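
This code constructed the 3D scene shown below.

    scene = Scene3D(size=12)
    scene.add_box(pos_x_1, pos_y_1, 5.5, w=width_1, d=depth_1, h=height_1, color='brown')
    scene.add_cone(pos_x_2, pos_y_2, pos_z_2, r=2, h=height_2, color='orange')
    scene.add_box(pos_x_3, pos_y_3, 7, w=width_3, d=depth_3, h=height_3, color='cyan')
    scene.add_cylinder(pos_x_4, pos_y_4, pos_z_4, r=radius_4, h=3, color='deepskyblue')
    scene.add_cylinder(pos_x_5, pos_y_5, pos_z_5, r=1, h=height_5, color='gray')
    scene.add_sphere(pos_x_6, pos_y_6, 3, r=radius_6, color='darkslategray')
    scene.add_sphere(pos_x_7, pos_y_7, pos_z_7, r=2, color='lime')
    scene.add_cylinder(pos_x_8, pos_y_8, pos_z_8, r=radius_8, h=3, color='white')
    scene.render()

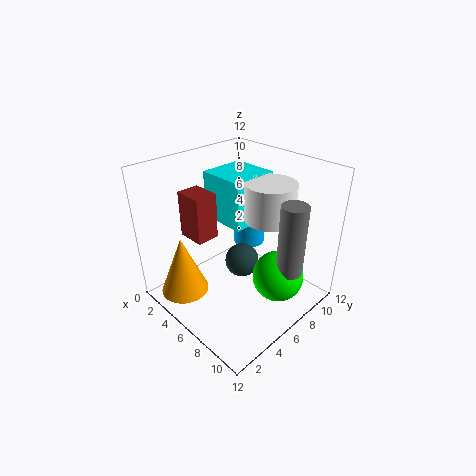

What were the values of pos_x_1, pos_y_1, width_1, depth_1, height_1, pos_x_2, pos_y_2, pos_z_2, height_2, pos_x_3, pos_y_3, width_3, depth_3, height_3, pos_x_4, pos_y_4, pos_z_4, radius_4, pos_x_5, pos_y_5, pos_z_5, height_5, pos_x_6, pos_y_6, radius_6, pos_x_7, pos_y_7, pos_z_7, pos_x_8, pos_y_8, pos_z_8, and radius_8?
pos_x_1 = 1.5
pos_y_1 = 3.5
width_1 = 2.5
depth_1 = 2
height_1 = 4
pos_x_2 = 3.5
pos_y_2 = 2
pos_z_2 = 1.5
height_2 = 5
pos_x_3 = 2.5
pos_y_3 = 5.5
width_3 = 4
depth_3 = 4
height_3 = 4
pos_x_4 = 3.5
pos_y_4 = 10
pos_z_4 = 3
radius_4 = 1.5
pos_x_5 = 11
pos_y_5 = 6.5
pos_z_5 = 5
height_5 = 5.5
pos_x_6 = 5.5
pos_y_6 = 7
radius_6 = 1.5
pos_x_7 = 10
pos_y_7 = 6.5
pos_z_7 = 4
pos_x_8 = 8
pos_y_8 = 7.5
pos_z_8 = 8
radius_8 = 2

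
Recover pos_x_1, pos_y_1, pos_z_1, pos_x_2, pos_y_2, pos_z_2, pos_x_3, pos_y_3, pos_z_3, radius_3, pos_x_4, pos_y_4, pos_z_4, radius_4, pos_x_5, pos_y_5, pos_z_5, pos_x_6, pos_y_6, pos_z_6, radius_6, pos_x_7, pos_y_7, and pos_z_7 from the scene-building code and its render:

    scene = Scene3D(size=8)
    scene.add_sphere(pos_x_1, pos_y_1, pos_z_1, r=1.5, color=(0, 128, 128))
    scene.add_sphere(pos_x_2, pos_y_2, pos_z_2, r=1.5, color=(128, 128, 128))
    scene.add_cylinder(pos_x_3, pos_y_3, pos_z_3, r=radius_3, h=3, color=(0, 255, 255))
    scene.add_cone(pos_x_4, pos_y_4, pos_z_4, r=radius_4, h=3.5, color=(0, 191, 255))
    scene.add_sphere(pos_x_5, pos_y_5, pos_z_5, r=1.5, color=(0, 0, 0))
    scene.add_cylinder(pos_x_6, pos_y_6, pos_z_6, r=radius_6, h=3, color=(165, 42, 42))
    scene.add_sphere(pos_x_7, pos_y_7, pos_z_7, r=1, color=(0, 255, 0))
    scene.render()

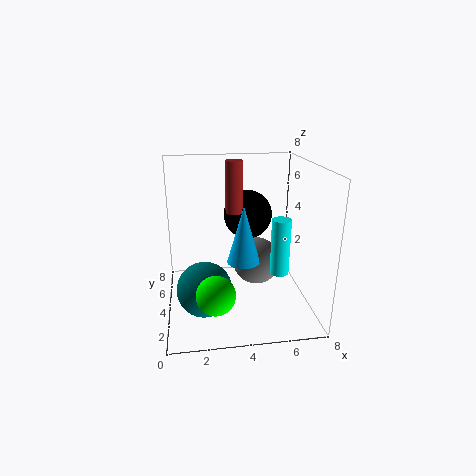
pos_x_1 = 2; pos_y_1 = 3; pos_z_1 = 1.5; pos_x_2 = 5.5; pos_y_2 = 6; pos_z_2 = 1.5; pos_x_3 = 6; pos_y_3 = 2.5; pos_z_3 = 2.5; radius_3 = 0.5; pos_x_4 = 4.5; pos_y_4 = 5; pos_z_4 = 2; radius_4 = 1; pos_x_5 = 5; pos_y_5 = 6.5; pos_z_5 = 4.5; pos_x_6 = 4; pos_y_6 = 5.5; pos_z_6 = 5; radius_6 = 0.5; pos_x_7 = 2.5; pos_y_7 = 1.5; pos_z_7 = 2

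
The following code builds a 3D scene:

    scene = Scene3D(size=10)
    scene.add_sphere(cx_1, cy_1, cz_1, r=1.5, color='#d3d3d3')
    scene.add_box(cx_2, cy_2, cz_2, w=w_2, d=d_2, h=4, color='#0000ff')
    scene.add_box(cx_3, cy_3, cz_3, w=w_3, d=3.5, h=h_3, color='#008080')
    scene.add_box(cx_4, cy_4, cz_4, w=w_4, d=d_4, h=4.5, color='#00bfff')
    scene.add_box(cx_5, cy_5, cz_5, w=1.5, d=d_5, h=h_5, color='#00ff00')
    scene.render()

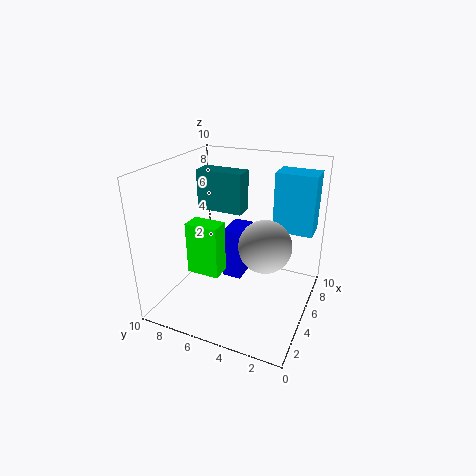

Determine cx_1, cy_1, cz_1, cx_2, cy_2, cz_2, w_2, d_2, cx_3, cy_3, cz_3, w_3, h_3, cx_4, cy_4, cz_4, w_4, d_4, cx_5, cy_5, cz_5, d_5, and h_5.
cx_1 = 2, cy_1 = 2, cz_1 = 6.5, cx_2 = 6.5, cy_2 = 5.5, cz_2 = 0.5, w_2 = 2.5, d_2 = 1.5, cx_3 = 6.5, cy_3 = 5.5, cz_3 = 6, w_3 = 1.5, h_3 = 3, cx_4 = 8, cy_4 = 0.5, cz_4 = 4.5, w_4 = 2, d_4 = 3, cx_5 = 4.5, cy_5 = 6.5, cz_5 = 1.5, d_5 = 2.5, h_5 = 4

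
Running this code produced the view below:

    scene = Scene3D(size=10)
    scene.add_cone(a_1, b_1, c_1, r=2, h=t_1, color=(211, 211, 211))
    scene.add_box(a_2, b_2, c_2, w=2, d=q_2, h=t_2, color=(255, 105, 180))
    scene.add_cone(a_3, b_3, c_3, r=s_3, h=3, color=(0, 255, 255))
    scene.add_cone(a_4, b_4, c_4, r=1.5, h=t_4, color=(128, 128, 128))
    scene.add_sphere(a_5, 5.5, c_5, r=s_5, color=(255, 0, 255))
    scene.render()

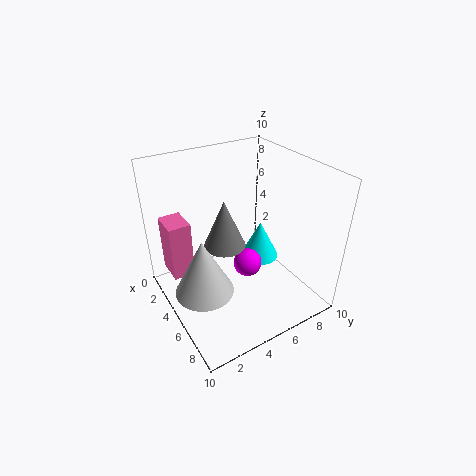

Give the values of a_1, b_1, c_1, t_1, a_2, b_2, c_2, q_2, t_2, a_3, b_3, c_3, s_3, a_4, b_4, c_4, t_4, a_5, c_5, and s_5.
a_1 = 5.5, b_1 = 2, c_1 = 2, t_1 = 4, a_2 = 2, b_2 = 0.5, c_2 = 2.5, q_2 = 1.5, t_2 = 4, a_3 = 3.5, b_3 = 8, c_3 = 1.5, s_3 = 1.5, a_4 = 4, b_4 = 4.5, c_4 = 4, t_4 = 3.5, a_5 = 5.5, c_5 = 3, s_5 = 1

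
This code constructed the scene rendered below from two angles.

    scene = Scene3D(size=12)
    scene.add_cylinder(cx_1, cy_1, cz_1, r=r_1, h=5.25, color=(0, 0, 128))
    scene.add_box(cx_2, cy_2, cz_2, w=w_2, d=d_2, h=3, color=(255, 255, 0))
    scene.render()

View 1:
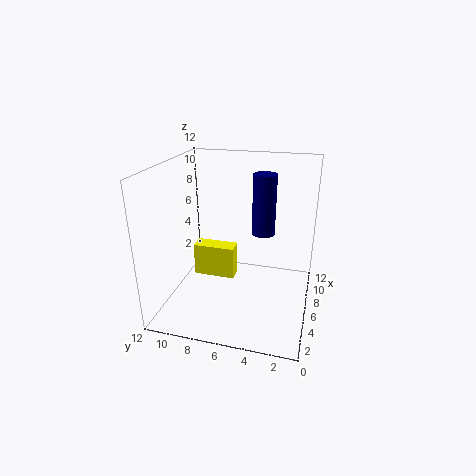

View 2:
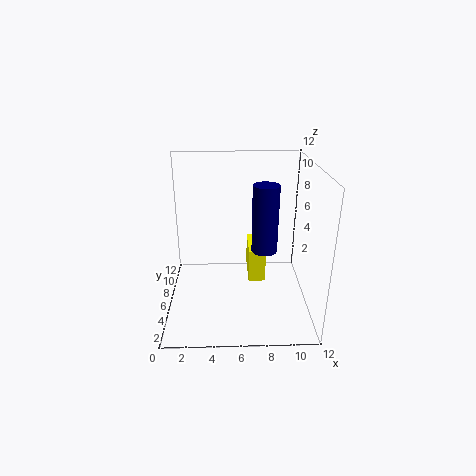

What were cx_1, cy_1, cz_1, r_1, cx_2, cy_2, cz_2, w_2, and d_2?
cx_1 = 8, cy_1 = 4.25, cz_1 = 5.75, r_1 = 1, cx_2 = 7, cy_2 = 6.75, cz_2 = 1.25, w_2 = 1.5, d_2 = 3.75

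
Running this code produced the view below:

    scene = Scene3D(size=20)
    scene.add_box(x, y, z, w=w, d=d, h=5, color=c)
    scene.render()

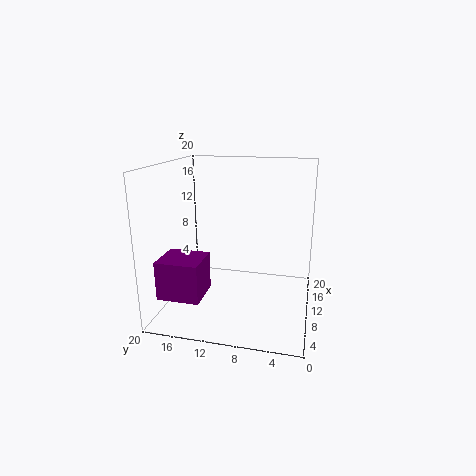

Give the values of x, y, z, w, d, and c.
x = 1.5; y = 13; z = 4; w = 5; d = 5.5; c = 'purple'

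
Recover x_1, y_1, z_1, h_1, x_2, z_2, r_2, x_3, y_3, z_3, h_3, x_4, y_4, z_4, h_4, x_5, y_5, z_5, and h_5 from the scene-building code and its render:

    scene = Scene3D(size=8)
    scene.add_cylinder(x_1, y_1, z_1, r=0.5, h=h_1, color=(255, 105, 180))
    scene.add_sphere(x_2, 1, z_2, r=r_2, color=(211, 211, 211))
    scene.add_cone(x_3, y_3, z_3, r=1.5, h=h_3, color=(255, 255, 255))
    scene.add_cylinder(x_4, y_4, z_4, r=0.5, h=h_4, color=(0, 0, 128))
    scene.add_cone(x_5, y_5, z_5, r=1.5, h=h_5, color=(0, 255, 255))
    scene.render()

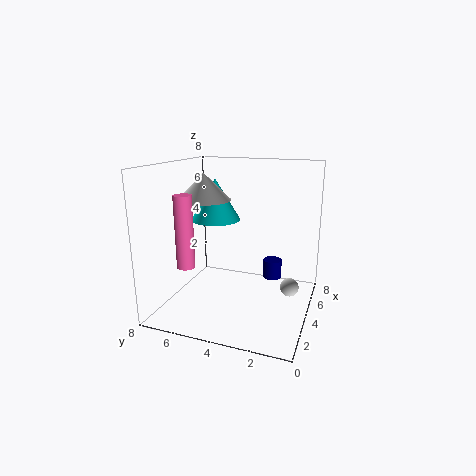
x_1 = 2.5, y_1 = 6.5, z_1 = 2.5, h_1 = 4, x_2 = 4, z_2 = 1.5, r_2 = 0.5, x_3 = 4, y_3 = 6, z_3 = 6, h_3 = 1.5, x_4 = 4, y_4 = 2, z_4 = 2, h_4 = 1, x_5 = 5.5, y_5 = 6, z_5 = 4.5, h_5 = 2.5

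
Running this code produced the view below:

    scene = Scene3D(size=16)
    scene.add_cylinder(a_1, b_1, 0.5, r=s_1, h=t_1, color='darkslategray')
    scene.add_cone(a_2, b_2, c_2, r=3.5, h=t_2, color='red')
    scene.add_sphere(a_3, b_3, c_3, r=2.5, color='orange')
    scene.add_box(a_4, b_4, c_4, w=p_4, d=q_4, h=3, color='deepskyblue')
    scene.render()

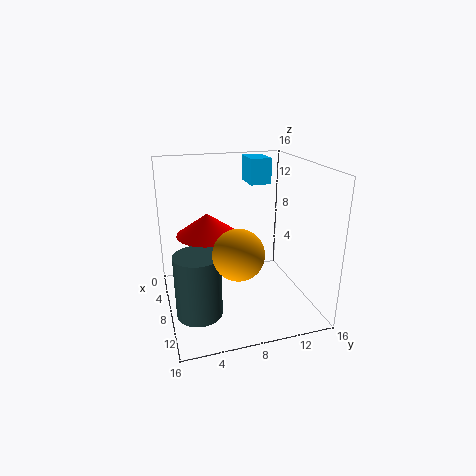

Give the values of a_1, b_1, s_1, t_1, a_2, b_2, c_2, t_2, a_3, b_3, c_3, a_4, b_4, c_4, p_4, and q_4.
a_1 = 10; b_1 = 3; s_1 = 2.5; t_1 = 7; a_2 = 6; b_2 = 5; c_2 = 8; t_2 = 2.5; a_3 = 13; b_3 = 6.5; c_3 = 8.5; a_4 = 1.5; b_4 = 10.5; c_4 = 13; p_4 = 3.5; q_4 = 2.5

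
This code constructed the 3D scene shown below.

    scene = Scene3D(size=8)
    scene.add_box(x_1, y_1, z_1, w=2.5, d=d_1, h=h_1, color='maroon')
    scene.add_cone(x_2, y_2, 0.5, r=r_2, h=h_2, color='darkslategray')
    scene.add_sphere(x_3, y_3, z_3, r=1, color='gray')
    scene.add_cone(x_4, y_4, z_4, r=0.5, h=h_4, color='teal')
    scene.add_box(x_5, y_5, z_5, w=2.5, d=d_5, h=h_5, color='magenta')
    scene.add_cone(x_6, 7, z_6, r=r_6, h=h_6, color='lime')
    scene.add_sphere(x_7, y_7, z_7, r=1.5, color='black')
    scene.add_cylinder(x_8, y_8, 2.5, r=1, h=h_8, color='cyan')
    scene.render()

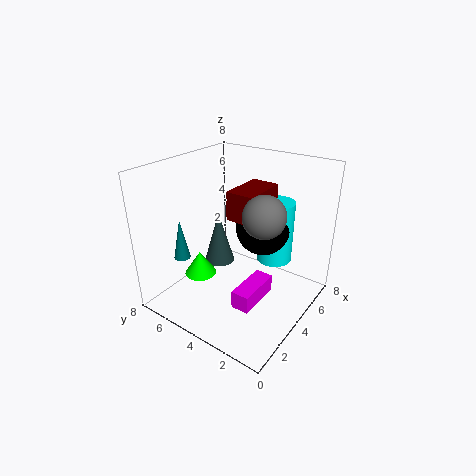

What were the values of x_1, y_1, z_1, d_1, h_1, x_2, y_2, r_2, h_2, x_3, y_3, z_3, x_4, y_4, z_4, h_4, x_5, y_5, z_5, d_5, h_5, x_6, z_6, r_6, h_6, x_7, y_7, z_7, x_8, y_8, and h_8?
x_1 = 3
y_1 = 2.5
z_1 = 5.5
d_1 = 1.5
h_1 = 1.5
x_2 = 6
y_2 = 7
r_2 = 1
h_2 = 3.5
x_3 = 2.5
y_3 = 1.5
z_3 = 6.5
x_4 = 3
y_4 = 7.5
z_4 = 2
h_4 = 2.5
x_5 = 2
y_5 = 2
z_5 = 1
d_5 = 1
h_5 = 1
x_6 = 4
z_6 = 0.5
r_6 = 1
h_6 = 1.5
x_7 = 5
y_7 = 3
z_7 = 4.5
x_8 = 5.5
y_8 = 2.5
h_8 = 3.5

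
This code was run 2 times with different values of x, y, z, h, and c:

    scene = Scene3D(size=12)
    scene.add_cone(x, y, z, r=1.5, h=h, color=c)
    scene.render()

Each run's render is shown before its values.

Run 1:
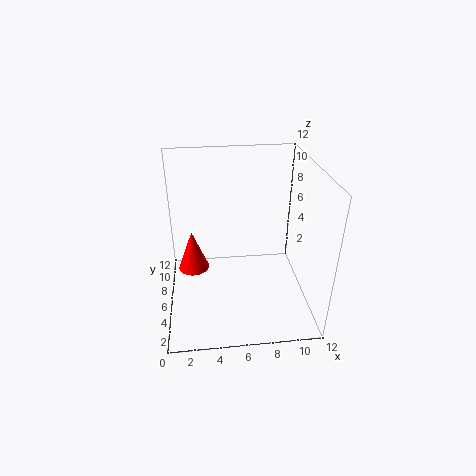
x = 2; y = 10; z = 0.5; h = 4; c = 'red'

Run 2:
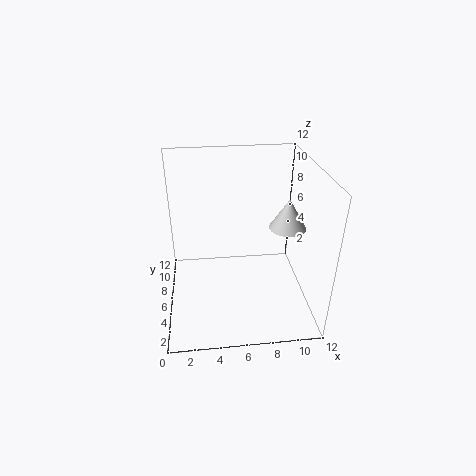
x = 10; y = 5.5; z = 7; h = 2.5; c = 'lightgray'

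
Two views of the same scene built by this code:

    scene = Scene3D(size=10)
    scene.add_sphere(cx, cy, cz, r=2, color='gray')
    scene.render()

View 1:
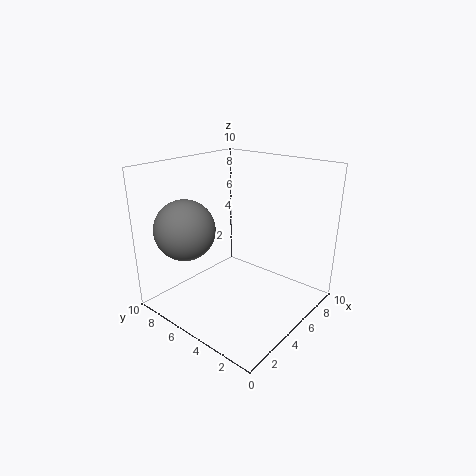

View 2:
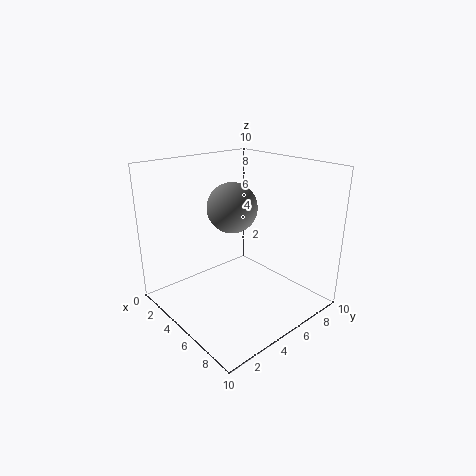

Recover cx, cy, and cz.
cx = 2
cy = 7
cz = 6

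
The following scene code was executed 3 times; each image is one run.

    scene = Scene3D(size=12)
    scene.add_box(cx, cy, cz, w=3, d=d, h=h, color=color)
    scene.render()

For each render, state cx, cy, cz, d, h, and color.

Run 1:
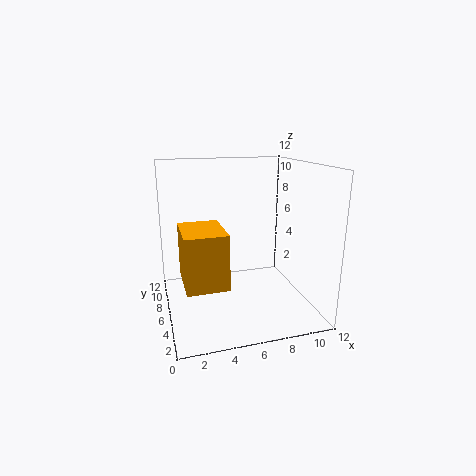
cx = 1; cy = 1; cz = 4; d = 4; h = 4; color = 'orange'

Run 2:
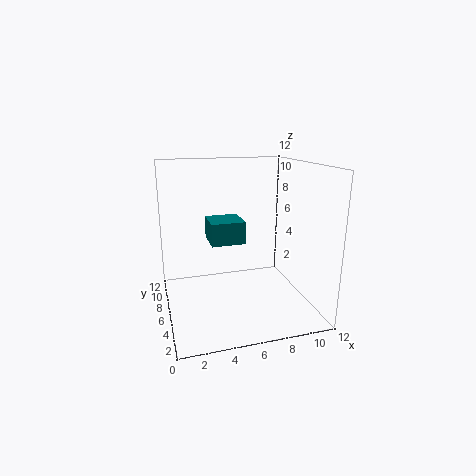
cx = 4; cy = 7; cz = 5; d = 3; h = 2; color = 'teal'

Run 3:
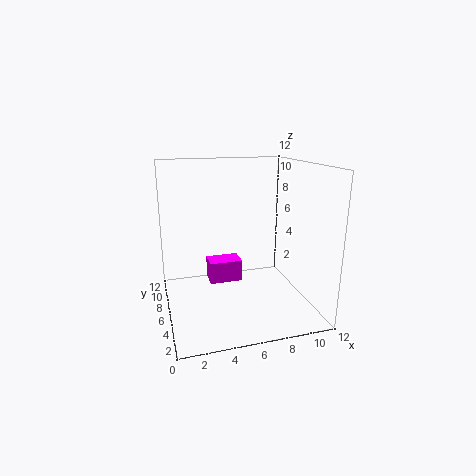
cx = 4; cy = 8; cz = 1; d = 2; h = 2; color = 'magenta'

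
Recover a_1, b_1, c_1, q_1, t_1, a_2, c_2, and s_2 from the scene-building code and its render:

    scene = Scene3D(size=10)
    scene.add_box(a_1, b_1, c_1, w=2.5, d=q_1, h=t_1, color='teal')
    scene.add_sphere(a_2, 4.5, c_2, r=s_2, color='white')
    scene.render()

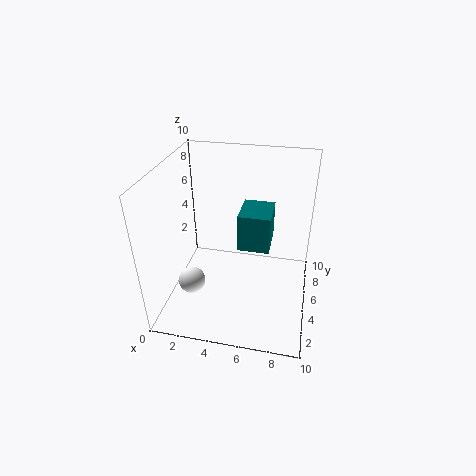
a_1 = 4.5, b_1 = 7, c_1 = 2.5, q_1 = 3, t_1 = 3, a_2 = 1.5, c_2 = 1, s_2 = 1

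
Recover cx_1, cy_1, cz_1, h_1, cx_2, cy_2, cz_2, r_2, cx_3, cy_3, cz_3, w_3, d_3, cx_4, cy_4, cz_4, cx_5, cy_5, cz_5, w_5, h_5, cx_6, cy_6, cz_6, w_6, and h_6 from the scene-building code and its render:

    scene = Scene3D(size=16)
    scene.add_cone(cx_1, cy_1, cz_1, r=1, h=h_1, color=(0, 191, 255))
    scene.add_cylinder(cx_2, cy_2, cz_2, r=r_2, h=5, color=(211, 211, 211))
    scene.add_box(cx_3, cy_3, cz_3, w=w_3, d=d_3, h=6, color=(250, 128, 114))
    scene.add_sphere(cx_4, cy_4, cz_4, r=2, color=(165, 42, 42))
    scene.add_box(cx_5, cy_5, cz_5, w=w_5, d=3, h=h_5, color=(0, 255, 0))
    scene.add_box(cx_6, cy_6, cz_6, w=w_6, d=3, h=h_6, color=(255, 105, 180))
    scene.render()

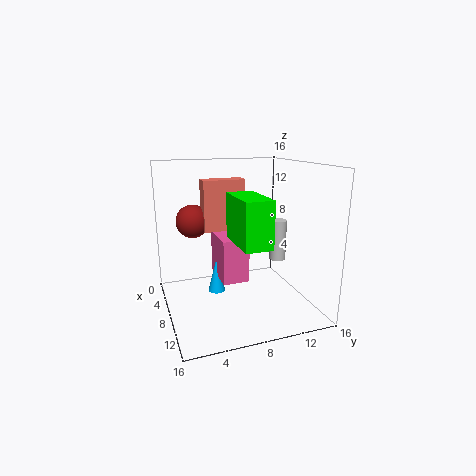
cx_1 = 6; cy_1 = 6; cz_1 = 1; h_1 = 4; cx_2 = 6; cy_2 = 14; cz_2 = 4; r_2 = 1; cx_3 = 3; cy_3 = 5; cz_3 = 8; w_3 = 2; d_3 = 5; cx_4 = 3; cy_4 = 4; cz_4 = 9; cx_5 = 7; cy_5 = 7; cz_5 = 8; w_5 = 6; h_5 = 5; cx_6 = 4; cy_6 = 6; cz_6 = 3; w_6 = 5; h_6 = 5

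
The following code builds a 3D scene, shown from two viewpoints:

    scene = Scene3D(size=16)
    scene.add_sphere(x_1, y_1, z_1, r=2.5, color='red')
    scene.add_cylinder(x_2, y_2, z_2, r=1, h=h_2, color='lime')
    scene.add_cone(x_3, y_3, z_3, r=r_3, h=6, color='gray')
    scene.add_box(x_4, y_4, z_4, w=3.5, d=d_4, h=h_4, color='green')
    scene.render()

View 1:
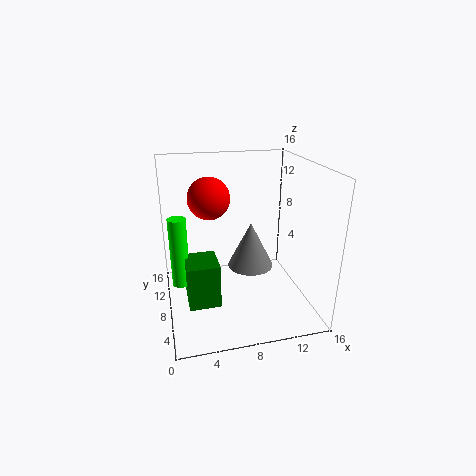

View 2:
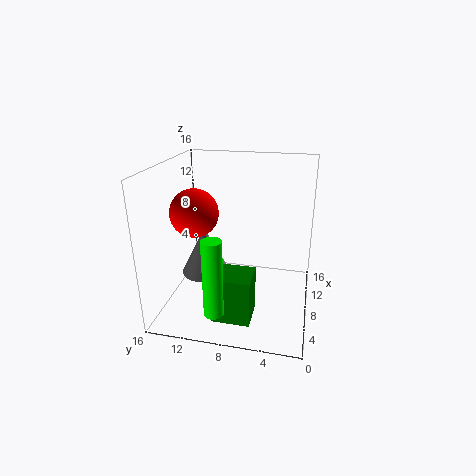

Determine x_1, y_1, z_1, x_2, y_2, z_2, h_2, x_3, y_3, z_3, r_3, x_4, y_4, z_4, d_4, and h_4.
x_1 = 5.5; y_1 = 12; z_1 = 11.5; x_2 = 1.5; y_2 = 9; z_2 = 2.5; h_2 = 8; x_3 = 11; y_3 = 13; z_3 = 1.5; r_3 = 3; x_4 = 2; y_4 = 5.5; z_4 = 1; d_4 = 4; h_4 = 5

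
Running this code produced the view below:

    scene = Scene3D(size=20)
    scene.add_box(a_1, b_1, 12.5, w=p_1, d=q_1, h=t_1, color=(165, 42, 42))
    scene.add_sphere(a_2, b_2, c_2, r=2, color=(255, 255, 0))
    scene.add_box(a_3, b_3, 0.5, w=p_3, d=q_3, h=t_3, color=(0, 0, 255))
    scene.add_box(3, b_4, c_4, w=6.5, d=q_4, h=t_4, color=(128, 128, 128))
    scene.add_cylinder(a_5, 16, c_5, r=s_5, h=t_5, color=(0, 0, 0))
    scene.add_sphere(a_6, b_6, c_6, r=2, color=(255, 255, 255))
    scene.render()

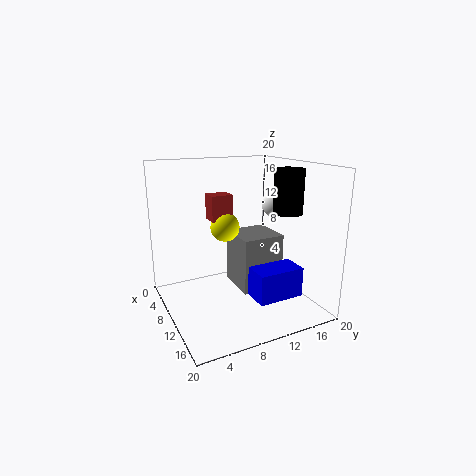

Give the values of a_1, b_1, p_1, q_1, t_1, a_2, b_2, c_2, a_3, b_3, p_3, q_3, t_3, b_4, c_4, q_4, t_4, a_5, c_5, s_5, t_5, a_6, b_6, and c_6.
a_1 = 7; b_1 = 6.5; p_1 = 2.5; q_1 = 3; t_1 = 3.5; a_2 = 9; b_2 = 8.5; c_2 = 11.5; a_3 = 9.5; b_3 = 12; p_3 = 4; q_3 = 7; t_3 = 4.5; b_4 = 11.5; c_4 = 0.5; q_4 = 6.5; t_4 = 8.5; a_5 = 13; c_5 = 13.5; s_5 = 2; t_5 = 6; a_6 = 7.5; b_6 = 17.5; c_6 = 13.5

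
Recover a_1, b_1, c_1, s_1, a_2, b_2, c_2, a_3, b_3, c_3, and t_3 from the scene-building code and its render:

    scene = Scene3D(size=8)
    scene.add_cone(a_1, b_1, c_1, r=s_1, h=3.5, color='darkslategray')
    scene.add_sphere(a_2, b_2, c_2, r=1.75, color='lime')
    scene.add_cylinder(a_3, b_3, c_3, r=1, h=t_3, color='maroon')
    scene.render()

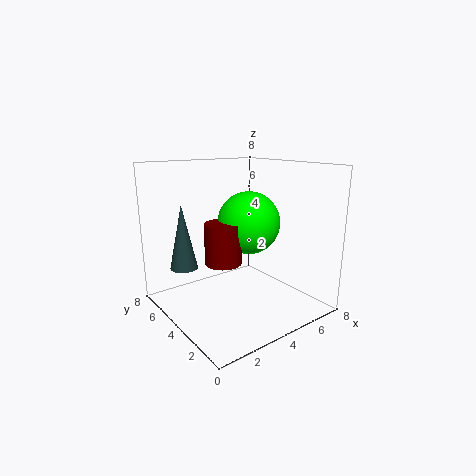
a_1 = 1.25; b_1 = 5.25; c_1 = 2.5; s_1 = 0.75; a_2 = 4.75; b_2 = 4; c_2 = 4.75; a_3 = 3; b_3 = 4; c_3 = 2.75; t_3 = 2.25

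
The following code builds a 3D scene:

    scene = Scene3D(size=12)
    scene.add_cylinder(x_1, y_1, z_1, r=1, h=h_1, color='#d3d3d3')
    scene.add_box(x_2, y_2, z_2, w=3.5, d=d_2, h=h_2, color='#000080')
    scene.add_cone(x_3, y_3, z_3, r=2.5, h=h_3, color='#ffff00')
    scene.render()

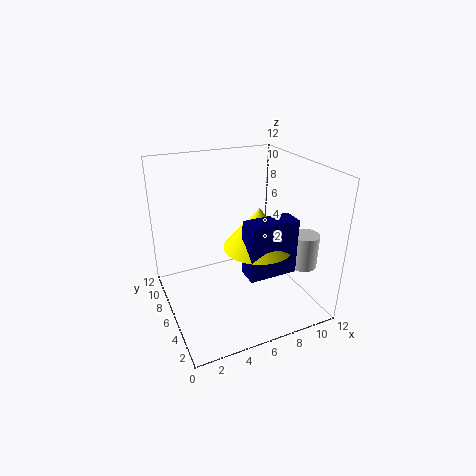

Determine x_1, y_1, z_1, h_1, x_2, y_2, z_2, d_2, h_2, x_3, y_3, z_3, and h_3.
x_1 = 9; y_1 = 1; z_1 = 5.5; h_1 = 2.5; x_2 = 4.5; y_2 = 0.5; z_2 = 5.5; d_2 = 1.5; h_2 = 4; x_3 = 6; y_3 = 2.5; z_3 = 7; h_3 = 3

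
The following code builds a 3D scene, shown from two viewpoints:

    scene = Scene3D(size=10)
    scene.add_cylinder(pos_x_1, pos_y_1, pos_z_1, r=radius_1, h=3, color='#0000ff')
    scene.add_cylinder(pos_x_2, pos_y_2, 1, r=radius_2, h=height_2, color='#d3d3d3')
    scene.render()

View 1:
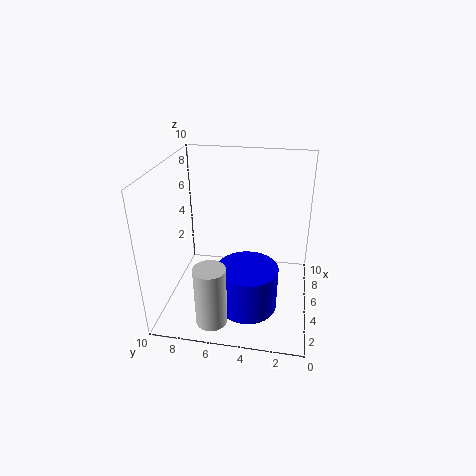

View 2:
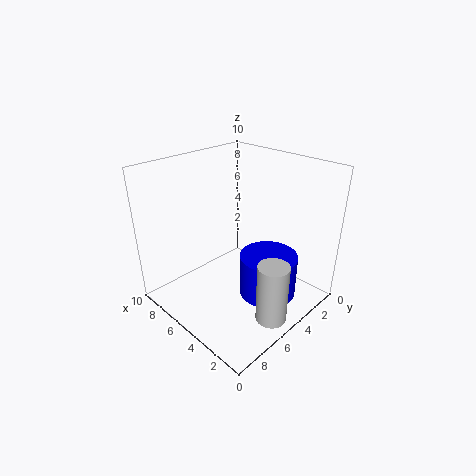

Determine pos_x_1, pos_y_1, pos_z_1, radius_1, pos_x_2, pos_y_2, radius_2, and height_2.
pos_x_1 = 3; pos_y_1 = 4; pos_z_1 = 1; radius_1 = 2; pos_x_2 = 1; pos_y_2 = 6; radius_2 = 1; height_2 = 4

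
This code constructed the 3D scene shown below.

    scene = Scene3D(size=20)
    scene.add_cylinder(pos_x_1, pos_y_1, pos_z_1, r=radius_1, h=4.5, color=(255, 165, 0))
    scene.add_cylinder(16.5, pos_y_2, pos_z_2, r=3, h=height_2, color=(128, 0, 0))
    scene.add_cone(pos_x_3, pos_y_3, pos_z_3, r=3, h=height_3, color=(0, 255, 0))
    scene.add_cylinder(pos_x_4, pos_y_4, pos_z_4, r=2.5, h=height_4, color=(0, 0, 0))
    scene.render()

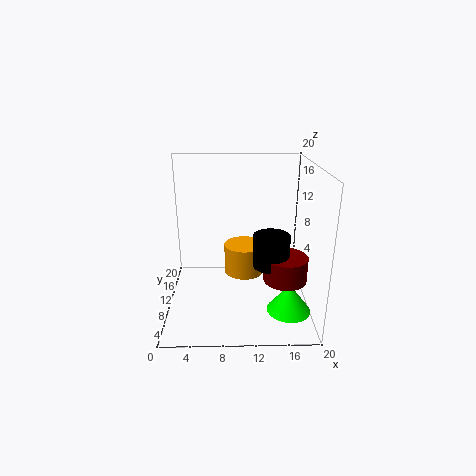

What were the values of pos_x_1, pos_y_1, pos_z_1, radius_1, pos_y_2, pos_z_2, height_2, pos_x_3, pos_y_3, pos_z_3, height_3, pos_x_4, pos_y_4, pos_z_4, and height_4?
pos_x_1 = 11, pos_y_1 = 13.5, pos_z_1 = 3, radius_1 = 3, pos_y_2 = 8, pos_z_2 = 4.5, height_2 = 3.5, pos_x_3 = 17, pos_y_3 = 6.5, pos_z_3 = 0.5, height_3 = 4, pos_x_4 = 14.5, pos_y_4 = 8.5, pos_z_4 = 6.5, height_4 = 4.5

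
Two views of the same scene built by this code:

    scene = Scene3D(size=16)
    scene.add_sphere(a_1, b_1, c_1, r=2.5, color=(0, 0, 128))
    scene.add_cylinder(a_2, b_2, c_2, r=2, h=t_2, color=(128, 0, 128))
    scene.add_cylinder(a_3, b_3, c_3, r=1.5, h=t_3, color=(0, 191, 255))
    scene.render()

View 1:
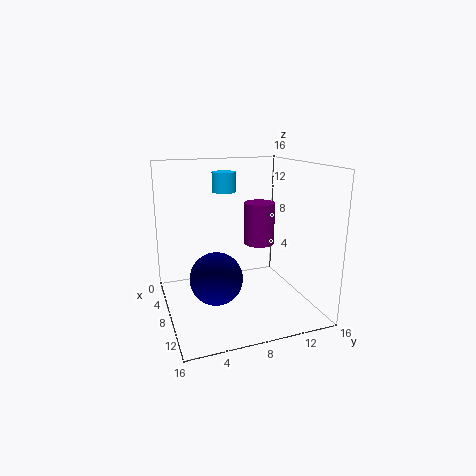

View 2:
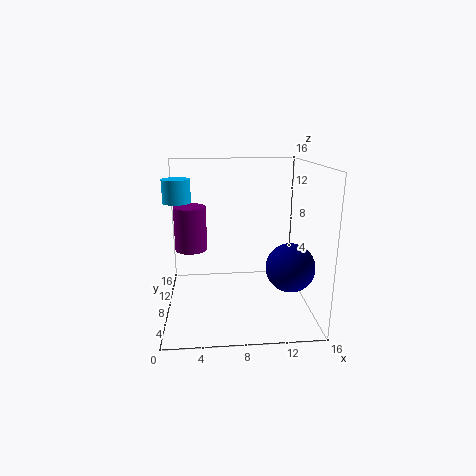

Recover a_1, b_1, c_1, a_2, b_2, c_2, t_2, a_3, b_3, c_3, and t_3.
a_1 = 13; b_1 = 4; c_1 = 6; a_2 = 2.5; b_2 = 13; c_2 = 5; t_2 = 5.5; a_3 = 1.5; b_3 = 8.5; c_3 = 12; t_3 = 2.5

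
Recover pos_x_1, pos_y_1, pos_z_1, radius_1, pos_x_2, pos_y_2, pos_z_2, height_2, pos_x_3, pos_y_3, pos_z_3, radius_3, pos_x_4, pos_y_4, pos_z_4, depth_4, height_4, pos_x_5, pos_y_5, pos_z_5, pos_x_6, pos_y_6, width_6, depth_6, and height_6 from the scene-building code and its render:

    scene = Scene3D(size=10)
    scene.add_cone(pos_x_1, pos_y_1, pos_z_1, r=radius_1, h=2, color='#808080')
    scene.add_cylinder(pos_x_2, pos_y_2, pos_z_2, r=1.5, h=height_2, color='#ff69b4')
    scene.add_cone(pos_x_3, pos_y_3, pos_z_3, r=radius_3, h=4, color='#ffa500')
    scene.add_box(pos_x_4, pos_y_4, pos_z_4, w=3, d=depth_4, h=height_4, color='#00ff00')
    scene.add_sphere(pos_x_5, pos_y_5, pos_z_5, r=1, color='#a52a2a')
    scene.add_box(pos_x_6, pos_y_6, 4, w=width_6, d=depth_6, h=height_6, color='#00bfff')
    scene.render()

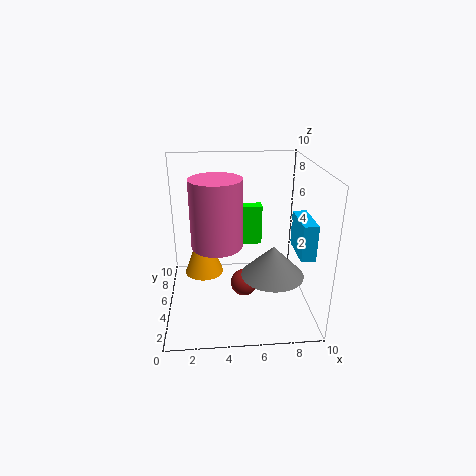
pos_x_1 = 7; pos_y_1 = 2.5; pos_z_1 = 3.5; radius_1 = 2; pos_x_2 = 3.5; pos_y_2 = 2; pos_z_2 = 6; height_2 = 4; pos_x_3 = 2.5; pos_y_3 = 7.5; pos_z_3 = 1; radius_3 = 1.5; pos_x_4 = 4; pos_y_4 = 7; pos_z_4 = 3.5; depth_4 = 1; height_4 = 3; pos_x_5 = 5.5; pos_y_5 = 5.5; pos_z_5 = 1; pos_x_6 = 9; pos_y_6 = 3; width_6 = 1; depth_6 = 3; height_6 = 2.5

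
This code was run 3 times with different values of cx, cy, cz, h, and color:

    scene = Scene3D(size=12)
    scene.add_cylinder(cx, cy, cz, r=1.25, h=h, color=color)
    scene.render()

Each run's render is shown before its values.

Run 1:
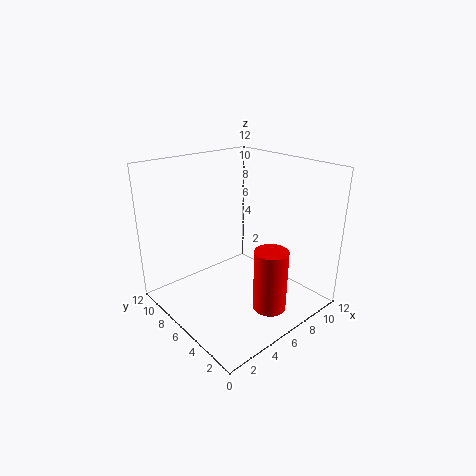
cx = 5.25
cy = 1.5
cz = 2
h = 4.75
color = 'red'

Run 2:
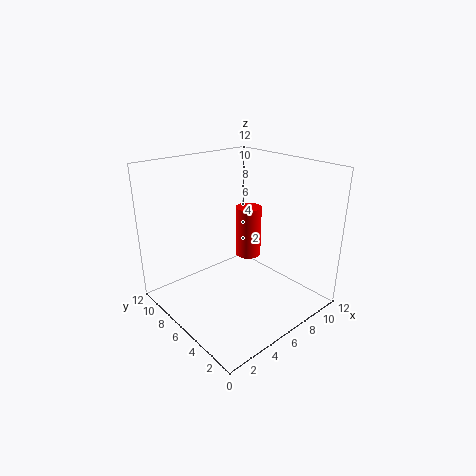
cx = 10
cy = 9
cz = 2
h = 5
color = 'red'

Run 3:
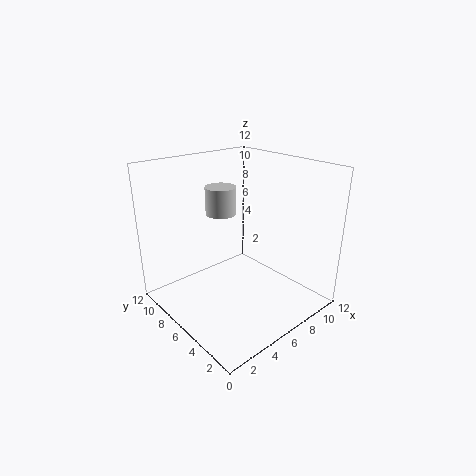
cx = 5.25
cy = 7.25
cz = 8
h = 2.25
color = 'lightgray'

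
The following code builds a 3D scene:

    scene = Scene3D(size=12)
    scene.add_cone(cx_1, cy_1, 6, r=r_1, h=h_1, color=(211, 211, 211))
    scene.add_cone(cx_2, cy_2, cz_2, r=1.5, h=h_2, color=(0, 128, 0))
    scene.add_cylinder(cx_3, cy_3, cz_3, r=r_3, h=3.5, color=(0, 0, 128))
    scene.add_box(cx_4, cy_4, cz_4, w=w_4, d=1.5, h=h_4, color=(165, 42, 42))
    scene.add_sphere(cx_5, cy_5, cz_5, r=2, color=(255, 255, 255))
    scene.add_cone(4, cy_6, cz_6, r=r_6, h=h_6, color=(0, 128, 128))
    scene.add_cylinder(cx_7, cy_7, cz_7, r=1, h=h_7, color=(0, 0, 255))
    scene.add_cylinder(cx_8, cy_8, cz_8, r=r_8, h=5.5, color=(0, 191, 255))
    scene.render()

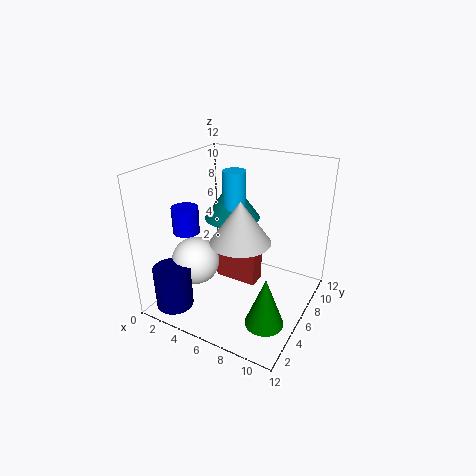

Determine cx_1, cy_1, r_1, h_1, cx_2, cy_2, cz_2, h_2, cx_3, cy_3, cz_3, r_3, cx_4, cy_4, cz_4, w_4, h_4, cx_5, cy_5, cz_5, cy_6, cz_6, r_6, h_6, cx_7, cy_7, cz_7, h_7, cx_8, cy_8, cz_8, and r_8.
cx_1 = 6.5, cy_1 = 5.5, r_1 = 2.5, h_1 = 3.5, cx_2 = 10, cy_2 = 3, cz_2 = 1, h_2 = 4, cx_3 = 2.5, cy_3 = 1.5, cz_3 = 1, r_3 = 1.5, cx_4 = 4.5, cy_4 = 5, cz_4 = 2.5, w_4 = 3.5, h_4 = 4, cx_5 = 3, cy_5 = 4, cz_5 = 4, cy_6 = 8.5, cz_6 = 6.5, r_6 = 2.5, h_6 = 3.5, cx_7 = 3.5, cy_7 = 2.5, cz_7 = 7.5, h_7 = 2, cx_8 = 4.5, cy_8 = 8, cz_8 = 5.5, r_8 = 1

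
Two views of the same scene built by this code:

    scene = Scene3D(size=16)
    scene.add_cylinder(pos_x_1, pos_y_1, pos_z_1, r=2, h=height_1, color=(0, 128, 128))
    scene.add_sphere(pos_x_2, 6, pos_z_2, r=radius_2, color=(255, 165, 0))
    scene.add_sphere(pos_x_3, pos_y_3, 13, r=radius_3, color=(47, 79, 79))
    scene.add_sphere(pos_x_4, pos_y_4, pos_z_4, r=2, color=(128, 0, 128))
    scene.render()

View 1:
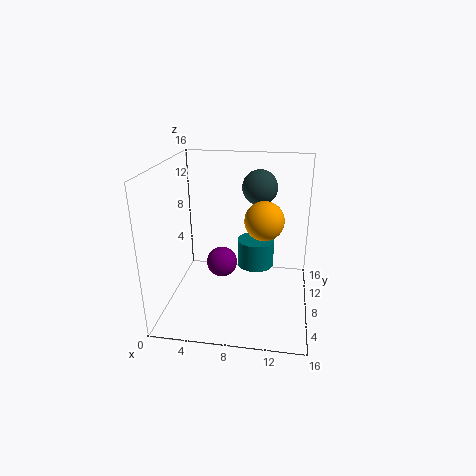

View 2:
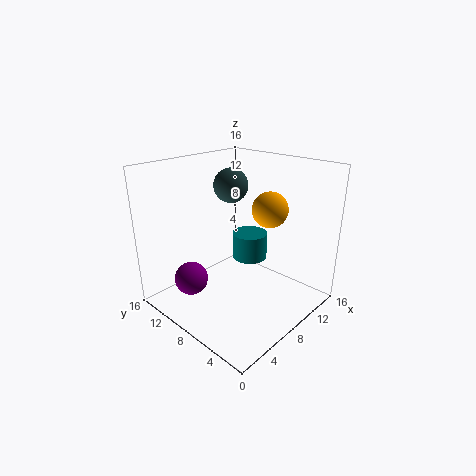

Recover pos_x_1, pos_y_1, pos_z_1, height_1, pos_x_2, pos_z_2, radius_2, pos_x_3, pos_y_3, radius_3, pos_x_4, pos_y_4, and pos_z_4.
pos_x_1 = 10, pos_y_1 = 8, pos_z_1 = 5, height_1 = 3, pos_x_2 = 11, pos_z_2 = 11, radius_2 = 2, pos_x_3 = 10, pos_y_3 = 11, radius_3 = 2, pos_x_4 = 5, pos_y_4 = 13, pos_z_4 = 2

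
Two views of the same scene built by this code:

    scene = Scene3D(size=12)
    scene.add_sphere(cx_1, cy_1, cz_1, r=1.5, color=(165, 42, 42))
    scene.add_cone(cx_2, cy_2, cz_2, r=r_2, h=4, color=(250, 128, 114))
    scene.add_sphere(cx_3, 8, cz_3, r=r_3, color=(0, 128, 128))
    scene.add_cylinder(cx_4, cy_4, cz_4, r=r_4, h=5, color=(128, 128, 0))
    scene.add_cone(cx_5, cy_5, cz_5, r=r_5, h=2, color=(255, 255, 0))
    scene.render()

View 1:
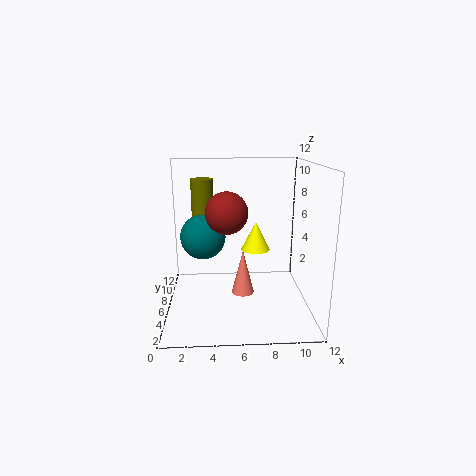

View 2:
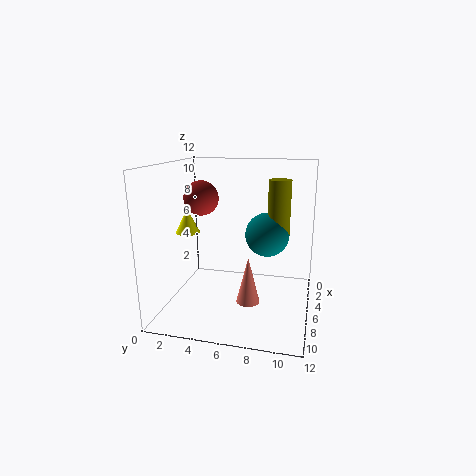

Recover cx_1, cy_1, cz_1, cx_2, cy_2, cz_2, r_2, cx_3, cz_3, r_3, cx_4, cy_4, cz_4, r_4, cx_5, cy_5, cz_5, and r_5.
cx_1 = 5, cy_1 = 2.5, cz_1 = 9, cx_2 = 6.5, cy_2 = 7, cz_2 = 0.5, r_2 = 1, cx_3 = 3, cz_3 = 5.5, r_3 = 2, cx_4 = 3, cy_4 = 9, cz_4 = 5.5, r_4 = 1, cx_5 = 7, cy_5 = 2, cz_5 = 6.5, r_5 = 1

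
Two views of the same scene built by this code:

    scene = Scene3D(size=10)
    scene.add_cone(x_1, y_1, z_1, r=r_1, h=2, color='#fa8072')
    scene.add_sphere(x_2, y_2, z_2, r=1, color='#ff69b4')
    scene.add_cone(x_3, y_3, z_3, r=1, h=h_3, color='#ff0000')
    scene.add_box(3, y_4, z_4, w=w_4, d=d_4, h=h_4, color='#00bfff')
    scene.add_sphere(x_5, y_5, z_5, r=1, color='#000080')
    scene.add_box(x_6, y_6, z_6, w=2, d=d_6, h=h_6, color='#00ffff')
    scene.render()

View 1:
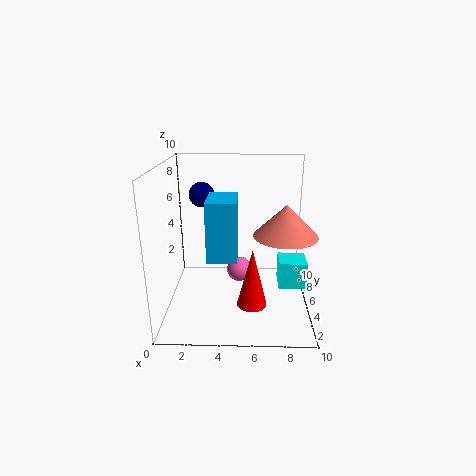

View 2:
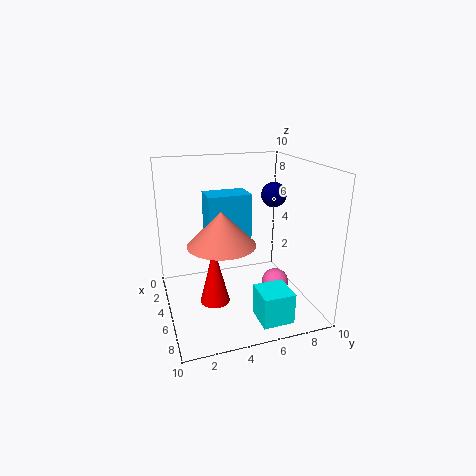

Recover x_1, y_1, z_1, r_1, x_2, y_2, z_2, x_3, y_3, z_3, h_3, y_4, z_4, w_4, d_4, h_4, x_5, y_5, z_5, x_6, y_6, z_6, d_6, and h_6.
x_1 = 8
y_1 = 3
z_1 = 6
r_1 = 2
x_2 = 5
y_2 = 8
z_2 = 1
x_3 = 6
y_3 = 3
z_3 = 1
h_3 = 4
y_4 = 3
z_4 = 4
w_4 = 2
d_4 = 3
h_4 = 4
x_5 = 2
y_5 = 9
z_5 = 7
x_6 = 8
y_6 = 5
z_6 = 1
d_6 = 2
h_6 = 2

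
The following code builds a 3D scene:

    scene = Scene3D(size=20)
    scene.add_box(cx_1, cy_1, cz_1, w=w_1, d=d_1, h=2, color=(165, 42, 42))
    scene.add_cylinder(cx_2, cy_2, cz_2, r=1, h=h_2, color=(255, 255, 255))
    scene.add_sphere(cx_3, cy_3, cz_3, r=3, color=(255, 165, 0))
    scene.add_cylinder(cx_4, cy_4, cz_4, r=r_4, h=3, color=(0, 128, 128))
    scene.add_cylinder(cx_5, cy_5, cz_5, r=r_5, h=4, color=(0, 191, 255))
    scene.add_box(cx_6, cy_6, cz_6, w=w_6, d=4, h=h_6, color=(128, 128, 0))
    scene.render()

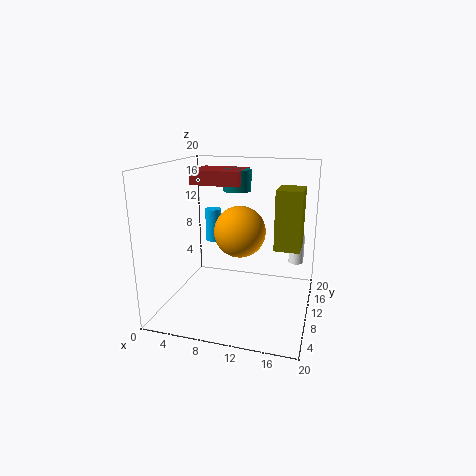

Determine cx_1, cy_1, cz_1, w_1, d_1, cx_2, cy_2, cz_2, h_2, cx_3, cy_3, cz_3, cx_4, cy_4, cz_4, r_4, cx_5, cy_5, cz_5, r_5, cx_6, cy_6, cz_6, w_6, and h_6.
cx_1 = 3, cy_1 = 10, cz_1 = 17, w_1 = 7, d_1 = 6, cx_2 = 18, cy_2 = 11, cz_2 = 7, h_2 = 4, cx_3 = 12, cy_3 = 4, cz_3 = 13, cx_4 = 9, cy_4 = 13, cz_4 = 16, r_4 = 2, cx_5 = 8, cy_5 = 6, cz_5 = 11, r_5 = 1, cx_6 = 16, cy_6 = 4, cz_6 = 11, w_6 = 3, h_6 = 7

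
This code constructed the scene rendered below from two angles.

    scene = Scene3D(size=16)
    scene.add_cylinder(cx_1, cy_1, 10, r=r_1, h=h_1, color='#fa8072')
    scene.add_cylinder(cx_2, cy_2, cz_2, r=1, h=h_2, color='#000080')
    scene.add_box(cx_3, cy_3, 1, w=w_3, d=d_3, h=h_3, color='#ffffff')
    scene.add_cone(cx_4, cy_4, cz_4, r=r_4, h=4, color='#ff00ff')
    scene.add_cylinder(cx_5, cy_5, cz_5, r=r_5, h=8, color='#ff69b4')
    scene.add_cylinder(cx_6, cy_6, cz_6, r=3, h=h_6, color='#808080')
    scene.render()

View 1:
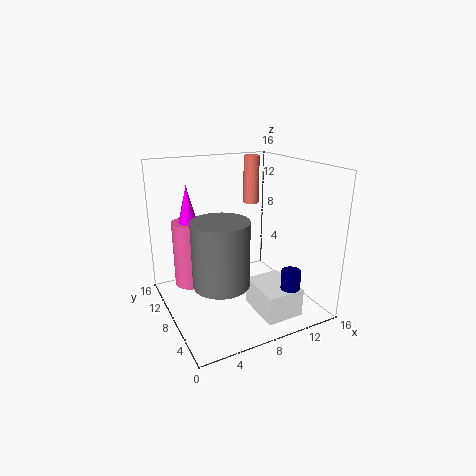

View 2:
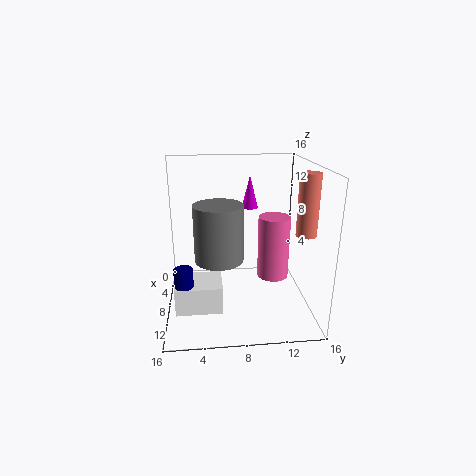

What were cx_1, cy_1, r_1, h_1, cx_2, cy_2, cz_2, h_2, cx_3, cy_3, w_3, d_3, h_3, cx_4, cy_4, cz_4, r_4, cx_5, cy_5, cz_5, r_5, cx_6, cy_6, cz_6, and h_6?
cx_1 = 13, cy_1 = 14, r_1 = 1, h_1 = 6, cx_2 = 11, cy_2 = 2, cz_2 = 1, h_2 = 5, cx_3 = 8, cy_3 = 1, w_3 = 4, d_3 = 5, h_3 = 3, cx_4 = 3, cy_4 = 10, cz_4 = 10, r_4 = 1, cx_5 = 4, cy_5 = 13, cz_5 = 1, r_5 = 2, cx_6 = 5, cy_6 = 6, cz_6 = 4, h_6 = 7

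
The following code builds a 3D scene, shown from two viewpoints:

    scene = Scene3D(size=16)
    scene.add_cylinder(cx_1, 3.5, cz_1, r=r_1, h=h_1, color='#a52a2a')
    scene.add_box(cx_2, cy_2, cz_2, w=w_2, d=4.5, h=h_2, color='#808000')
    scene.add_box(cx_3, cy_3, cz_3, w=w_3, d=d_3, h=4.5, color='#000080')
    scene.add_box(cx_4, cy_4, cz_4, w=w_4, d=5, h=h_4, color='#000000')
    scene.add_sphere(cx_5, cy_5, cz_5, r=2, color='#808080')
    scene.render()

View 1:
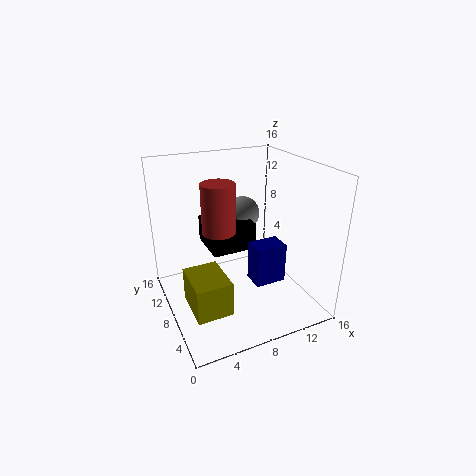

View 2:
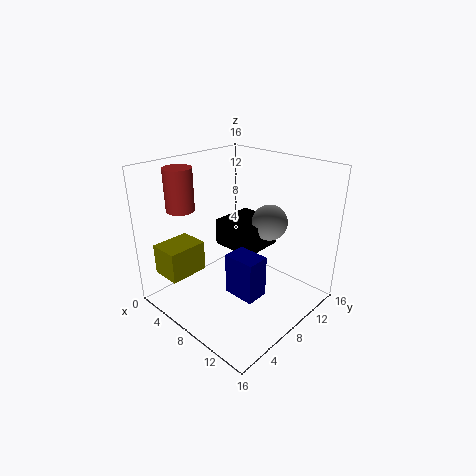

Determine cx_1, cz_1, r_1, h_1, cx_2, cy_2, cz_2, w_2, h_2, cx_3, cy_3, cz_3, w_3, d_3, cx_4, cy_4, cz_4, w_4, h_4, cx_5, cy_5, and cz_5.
cx_1 = 4, cz_1 = 11.5, r_1 = 1.5, h_1 = 4.5, cx_2 = 1, cy_2 = 1.5, cz_2 = 3.5, w_2 = 3.5, h_2 = 3.5, cx_3 = 9, cy_3 = 5, cz_3 = 3, w_3 = 3.5, d_3 = 2.5, cx_4 = 5, cy_4 = 7.5, cz_4 = 6.5, w_4 = 5, h_4 = 3, cx_5 = 10, cy_5 = 11, cz_5 = 9.5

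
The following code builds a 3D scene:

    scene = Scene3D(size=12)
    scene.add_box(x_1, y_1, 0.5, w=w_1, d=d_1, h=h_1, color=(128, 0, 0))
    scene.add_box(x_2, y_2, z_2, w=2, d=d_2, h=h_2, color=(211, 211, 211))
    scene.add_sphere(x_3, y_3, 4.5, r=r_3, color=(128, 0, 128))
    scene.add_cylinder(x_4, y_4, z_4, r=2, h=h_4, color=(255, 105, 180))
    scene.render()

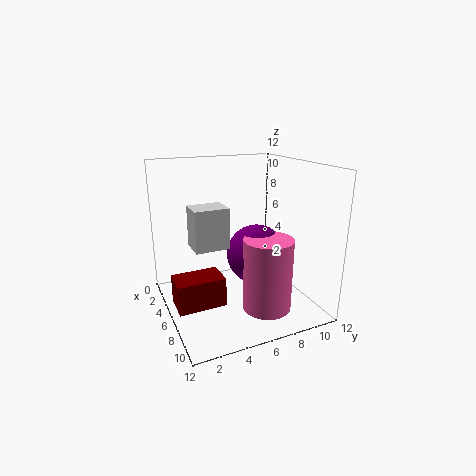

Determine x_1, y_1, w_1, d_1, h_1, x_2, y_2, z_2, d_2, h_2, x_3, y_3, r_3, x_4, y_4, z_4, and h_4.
x_1 = 4.5, y_1 = 0.5, w_1 = 2.5, d_1 = 4, h_1 = 2.5, x_2 = 7, y_2 = 1.5, z_2 = 6.5, d_2 = 2.5, h_2 = 3, x_3 = 6.5, y_3 = 7.5, r_3 = 2.5, x_4 = 8.5, y_4 = 7.5, z_4 = 0.5, h_4 = 6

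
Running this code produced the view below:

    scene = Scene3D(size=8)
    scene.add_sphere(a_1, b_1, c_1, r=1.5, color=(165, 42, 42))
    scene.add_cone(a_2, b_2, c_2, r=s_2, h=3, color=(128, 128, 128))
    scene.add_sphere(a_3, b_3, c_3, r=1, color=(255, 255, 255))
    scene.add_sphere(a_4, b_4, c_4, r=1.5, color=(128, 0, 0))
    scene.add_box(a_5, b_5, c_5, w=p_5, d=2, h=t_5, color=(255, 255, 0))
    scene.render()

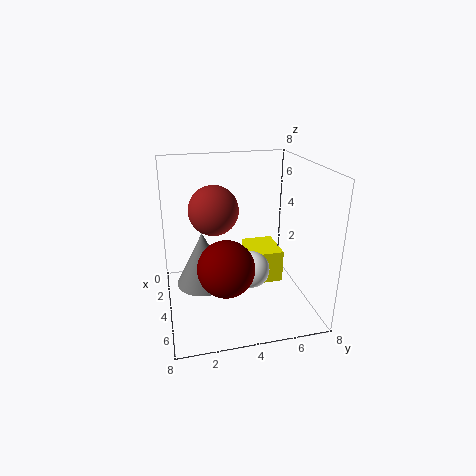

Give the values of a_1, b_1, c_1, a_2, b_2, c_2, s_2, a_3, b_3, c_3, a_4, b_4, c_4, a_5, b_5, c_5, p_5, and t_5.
a_1 = 2, b_1 = 3, c_1 = 5, a_2 = 4, b_2 = 2, c_2 = 1.5, s_2 = 1.5, a_3 = 5, b_3 = 4.5, c_3 = 2.5, a_4 = 5.5, b_4 = 3, c_4 = 3, a_5 = 1, b_5 = 5, c_5 = 0.5, p_5 = 2.5, t_5 = 2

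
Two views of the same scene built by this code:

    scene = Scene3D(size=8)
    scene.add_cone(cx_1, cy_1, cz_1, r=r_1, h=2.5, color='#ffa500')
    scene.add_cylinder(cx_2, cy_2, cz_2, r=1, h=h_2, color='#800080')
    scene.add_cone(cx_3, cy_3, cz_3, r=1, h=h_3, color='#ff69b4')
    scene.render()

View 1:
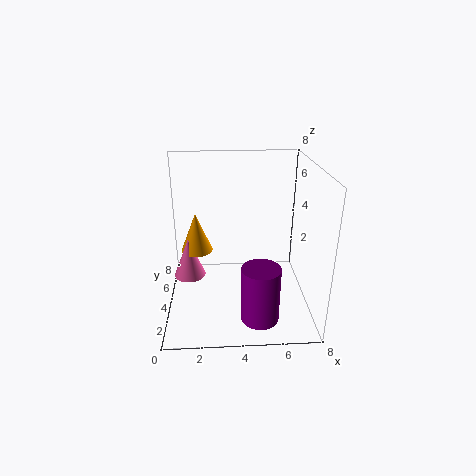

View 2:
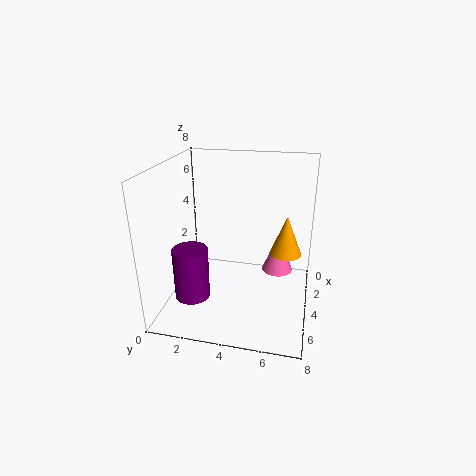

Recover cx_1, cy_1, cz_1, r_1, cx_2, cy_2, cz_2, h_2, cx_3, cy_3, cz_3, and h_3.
cx_1 = 1.5, cy_1 = 6.5, cz_1 = 2, r_1 = 1, cx_2 = 5, cy_2 = 1.5, cz_2 = 0.5, h_2 = 3, cx_3 = 1, cy_3 = 6, cz_3 = 0.5, h_3 = 2.5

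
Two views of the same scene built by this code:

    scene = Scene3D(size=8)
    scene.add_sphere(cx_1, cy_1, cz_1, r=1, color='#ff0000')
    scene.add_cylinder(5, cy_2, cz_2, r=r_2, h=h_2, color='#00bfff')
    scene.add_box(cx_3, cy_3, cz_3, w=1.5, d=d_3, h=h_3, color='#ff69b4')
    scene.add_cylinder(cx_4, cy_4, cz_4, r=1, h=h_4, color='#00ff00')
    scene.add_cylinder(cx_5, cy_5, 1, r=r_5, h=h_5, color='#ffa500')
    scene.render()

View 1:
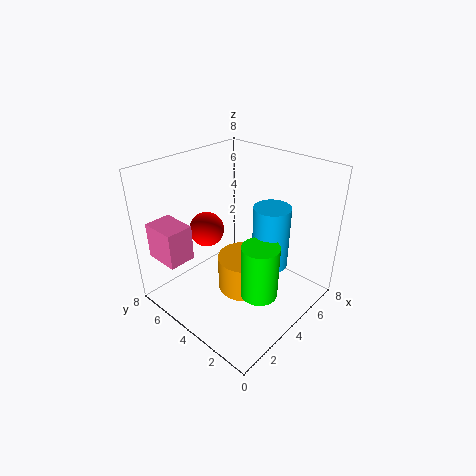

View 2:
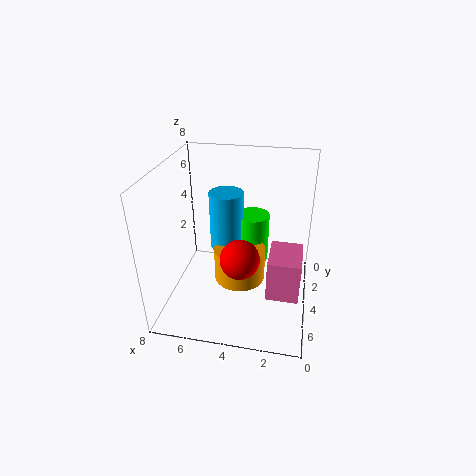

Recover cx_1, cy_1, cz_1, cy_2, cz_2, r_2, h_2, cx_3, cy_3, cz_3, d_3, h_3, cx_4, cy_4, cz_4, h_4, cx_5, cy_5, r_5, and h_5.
cx_1 = 3.5
cy_1 = 6
cz_1 = 4
cy_2 = 2.5
cz_2 = 2.5
r_2 = 1
h_2 = 3.5
cx_3 = 0.5
cy_3 = 5.5
cz_3 = 3
d_3 = 2
h_3 = 2
cx_4 = 3.5
cy_4 = 2
cz_4 = 1.5
h_4 = 3
cx_5 = 4
cy_5 = 3.5
r_5 = 1.5
h_5 = 2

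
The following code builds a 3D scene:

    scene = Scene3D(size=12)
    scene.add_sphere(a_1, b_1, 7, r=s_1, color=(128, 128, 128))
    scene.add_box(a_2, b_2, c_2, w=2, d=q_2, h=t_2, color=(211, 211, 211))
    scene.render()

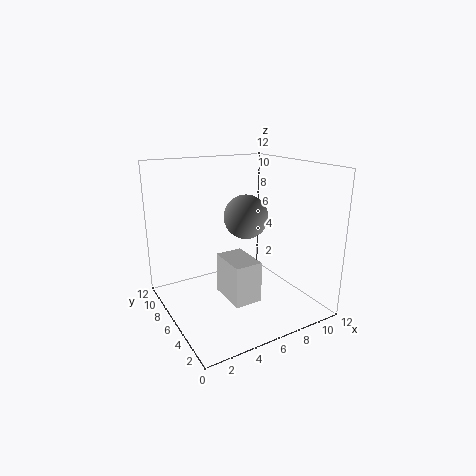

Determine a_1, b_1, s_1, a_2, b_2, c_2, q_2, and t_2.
a_1 = 8; b_1 = 8; s_1 = 2; a_2 = 3; b_2 = 1; c_2 = 3; q_2 = 3; t_2 = 3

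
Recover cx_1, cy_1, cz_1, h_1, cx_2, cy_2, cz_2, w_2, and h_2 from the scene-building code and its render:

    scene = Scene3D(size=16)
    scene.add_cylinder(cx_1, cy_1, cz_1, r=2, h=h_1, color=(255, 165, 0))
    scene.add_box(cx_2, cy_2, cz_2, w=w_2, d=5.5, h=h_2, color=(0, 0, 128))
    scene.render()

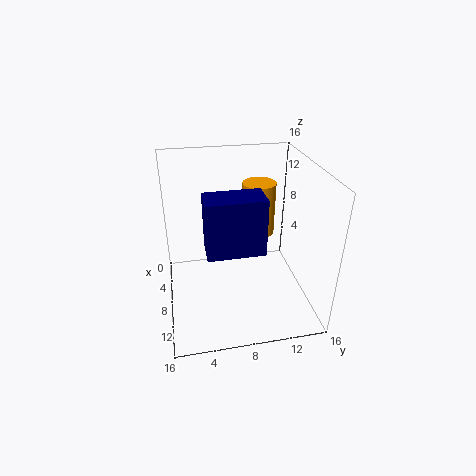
cx_1 = 3.5
cy_1 = 11.5
cz_1 = 6
h_1 = 6.5
cx_2 = 11
cy_2 = 4
cz_2 = 9.5
w_2 = 3
h_2 = 5.5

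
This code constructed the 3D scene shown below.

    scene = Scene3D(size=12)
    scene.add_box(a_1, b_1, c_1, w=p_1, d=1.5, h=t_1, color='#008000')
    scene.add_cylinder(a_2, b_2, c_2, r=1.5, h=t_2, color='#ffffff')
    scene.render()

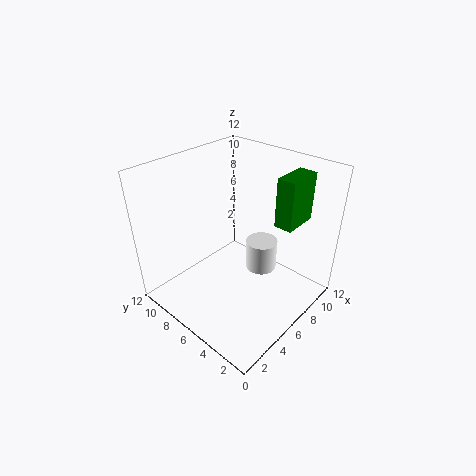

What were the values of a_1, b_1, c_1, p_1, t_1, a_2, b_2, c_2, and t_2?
a_1 = 7.5; b_1 = 2; c_1 = 7.5; p_1 = 3; t_1 = 4; a_2 = 10; b_2 = 6.5; c_2 = 0.5; t_2 = 3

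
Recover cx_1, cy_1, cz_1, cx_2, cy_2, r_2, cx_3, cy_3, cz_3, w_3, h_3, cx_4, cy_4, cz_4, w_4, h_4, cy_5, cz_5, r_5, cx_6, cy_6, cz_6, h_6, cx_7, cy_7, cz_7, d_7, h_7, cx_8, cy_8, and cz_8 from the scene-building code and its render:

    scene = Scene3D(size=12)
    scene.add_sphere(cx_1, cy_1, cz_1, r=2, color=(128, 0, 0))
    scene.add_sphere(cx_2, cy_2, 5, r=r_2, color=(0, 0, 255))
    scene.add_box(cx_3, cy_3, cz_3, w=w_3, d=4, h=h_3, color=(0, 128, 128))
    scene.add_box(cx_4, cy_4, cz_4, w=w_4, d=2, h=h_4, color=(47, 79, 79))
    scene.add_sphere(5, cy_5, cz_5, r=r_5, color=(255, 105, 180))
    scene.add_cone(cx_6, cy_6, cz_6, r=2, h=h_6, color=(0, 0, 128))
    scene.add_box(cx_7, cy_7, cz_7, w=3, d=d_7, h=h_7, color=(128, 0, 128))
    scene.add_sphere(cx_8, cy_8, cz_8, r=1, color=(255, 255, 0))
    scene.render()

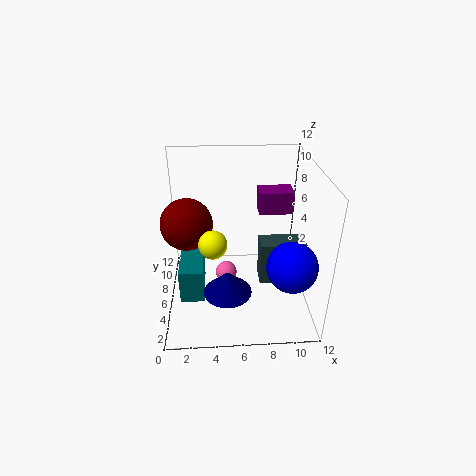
cx_1 = 2
cy_1 = 5
cz_1 = 8
cx_2 = 10
cy_2 = 3
r_2 = 2
cx_3 = 1
cy_3 = 4
cz_3 = 1
w_3 = 2
h_3 = 3
cx_4 = 8
cy_4 = 6
cz_4 = 1
w_4 = 4
h_4 = 4
cy_5 = 8
cz_5 = 1
r_5 = 1
cx_6 = 5
cy_6 = 4
cz_6 = 2
h_6 = 2
cx_7 = 8
cy_7 = 8
cz_7 = 7
d_7 = 2
h_7 = 2
cx_8 = 4
cy_8 = 2
cz_8 = 8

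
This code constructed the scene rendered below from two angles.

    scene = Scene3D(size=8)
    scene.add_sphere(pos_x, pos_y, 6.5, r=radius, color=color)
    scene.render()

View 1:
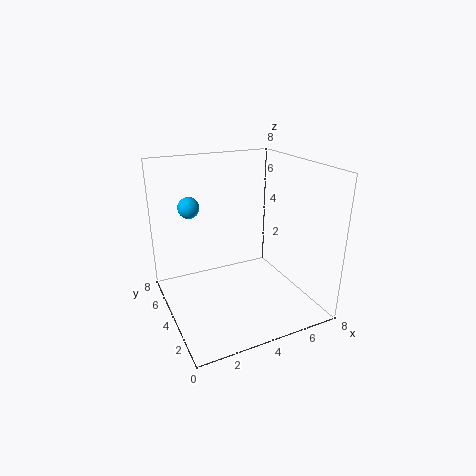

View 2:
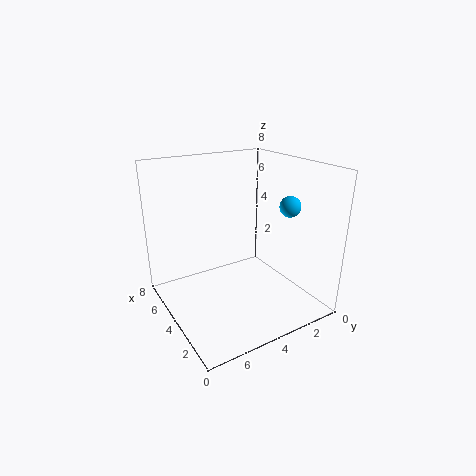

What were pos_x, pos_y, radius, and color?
pos_x = 1, pos_y = 3, radius = 0.5, color = 'deepskyblue'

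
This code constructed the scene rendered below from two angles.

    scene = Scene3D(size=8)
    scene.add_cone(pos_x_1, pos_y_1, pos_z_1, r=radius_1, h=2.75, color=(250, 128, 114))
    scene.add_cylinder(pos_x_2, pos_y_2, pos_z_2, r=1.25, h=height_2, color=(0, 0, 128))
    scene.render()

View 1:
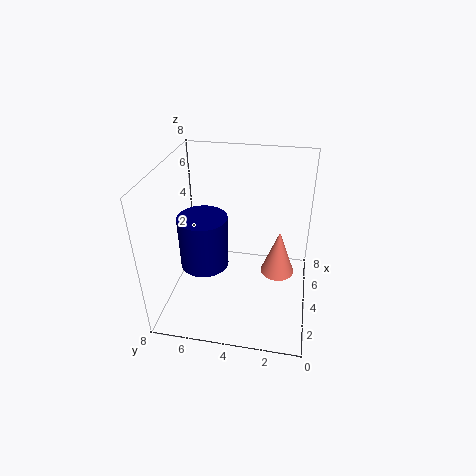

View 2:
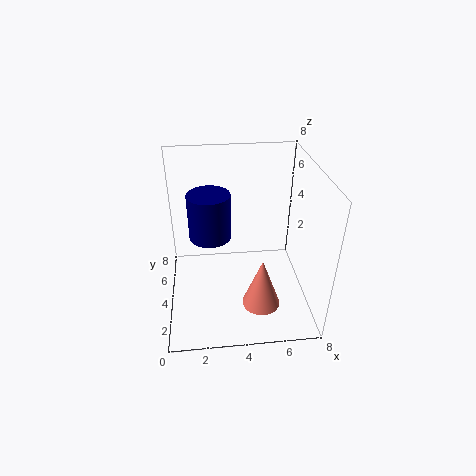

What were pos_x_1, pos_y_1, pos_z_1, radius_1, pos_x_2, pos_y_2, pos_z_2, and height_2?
pos_x_1 = 5
pos_y_1 = 1.75
pos_z_1 = 1.25
radius_1 = 1
pos_x_2 = 2.5
pos_y_2 = 5.5
pos_z_2 = 3.25
height_2 = 2.75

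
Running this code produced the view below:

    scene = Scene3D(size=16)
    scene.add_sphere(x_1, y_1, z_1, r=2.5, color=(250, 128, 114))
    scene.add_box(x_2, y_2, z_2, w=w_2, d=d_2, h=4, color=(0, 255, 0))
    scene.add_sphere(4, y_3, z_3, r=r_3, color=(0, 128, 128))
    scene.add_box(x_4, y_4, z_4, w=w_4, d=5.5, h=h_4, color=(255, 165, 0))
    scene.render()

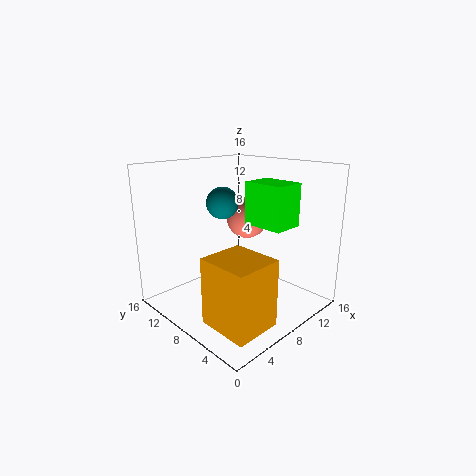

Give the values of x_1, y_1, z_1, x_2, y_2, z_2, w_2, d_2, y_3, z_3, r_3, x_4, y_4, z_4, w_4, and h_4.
x_1 = 12, y_1 = 10.5, z_1 = 9, x_2 = 5.5, y_2 = 0.5, z_2 = 11, w_2 = 3, d_2 = 4, y_3 = 6, z_3 = 13, r_3 = 1.5, x_4 = 1.5, y_4 = 1, z_4 = 1, w_4 = 5, h_4 = 7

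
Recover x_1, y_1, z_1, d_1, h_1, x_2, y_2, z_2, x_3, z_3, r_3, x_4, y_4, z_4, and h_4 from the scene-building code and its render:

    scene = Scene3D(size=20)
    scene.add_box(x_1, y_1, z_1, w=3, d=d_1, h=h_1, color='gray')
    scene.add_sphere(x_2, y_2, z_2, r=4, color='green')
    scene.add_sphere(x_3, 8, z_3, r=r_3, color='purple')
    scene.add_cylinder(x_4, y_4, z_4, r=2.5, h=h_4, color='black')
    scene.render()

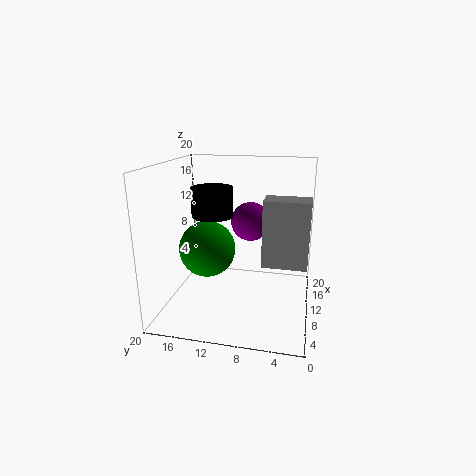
x_1 = 1.5, y_1 = 0.5, z_1 = 10, d_1 = 5, h_1 = 7.5, x_2 = 10, y_2 = 14.5, z_2 = 8, x_3 = 8.5, z_3 = 13, r_3 = 2.5, x_4 = 5, y_4 = 12, z_4 = 14.5, h_4 = 3.5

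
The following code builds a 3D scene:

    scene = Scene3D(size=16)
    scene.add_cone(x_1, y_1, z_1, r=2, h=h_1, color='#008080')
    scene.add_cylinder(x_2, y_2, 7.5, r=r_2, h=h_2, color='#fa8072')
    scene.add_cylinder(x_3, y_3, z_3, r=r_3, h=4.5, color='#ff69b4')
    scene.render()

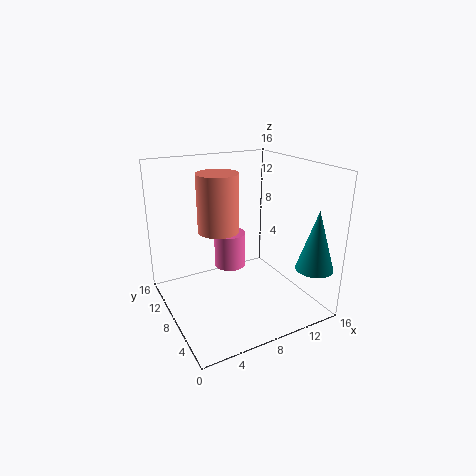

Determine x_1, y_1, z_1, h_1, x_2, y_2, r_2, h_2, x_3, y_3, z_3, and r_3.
x_1 = 14
y_1 = 2
z_1 = 5.5
h_1 = 6.5
x_2 = 7.5
y_2 = 12
r_2 = 2.5
h_2 = 7
x_3 = 9.5
y_3 = 13
z_3 = 2
r_3 = 2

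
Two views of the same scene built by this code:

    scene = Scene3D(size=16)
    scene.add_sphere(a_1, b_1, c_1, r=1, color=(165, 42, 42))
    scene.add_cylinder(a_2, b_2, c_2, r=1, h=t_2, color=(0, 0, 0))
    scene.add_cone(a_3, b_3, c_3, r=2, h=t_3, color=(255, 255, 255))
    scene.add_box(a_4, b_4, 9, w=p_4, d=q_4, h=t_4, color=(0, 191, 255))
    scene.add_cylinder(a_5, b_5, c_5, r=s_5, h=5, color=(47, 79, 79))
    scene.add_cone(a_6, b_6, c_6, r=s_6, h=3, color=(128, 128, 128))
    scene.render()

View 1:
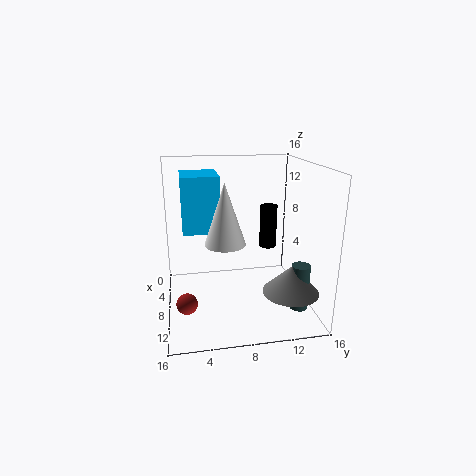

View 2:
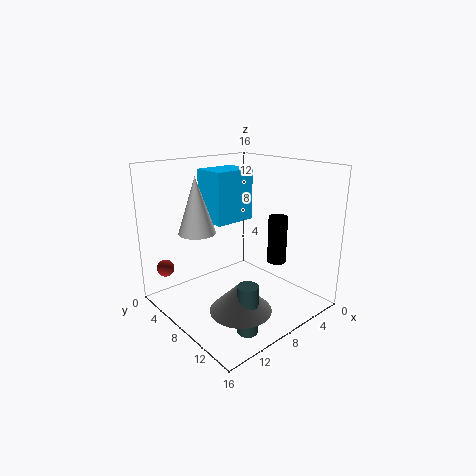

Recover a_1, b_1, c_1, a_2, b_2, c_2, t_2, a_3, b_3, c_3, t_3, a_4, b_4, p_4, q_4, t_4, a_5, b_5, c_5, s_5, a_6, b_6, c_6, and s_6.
a_1 = 14, b_1 = 2, c_1 = 4, a_2 = 6, b_2 = 12, c_2 = 6, t_2 = 5, a_3 = 12, b_3 = 6, c_3 = 9, t_3 = 6, a_4 = 4, b_4 = 2, p_4 = 5, q_4 = 4, t_4 = 6, a_5 = 12, b_5 = 14, c_5 = 1, s_5 = 1, a_6 = 12, b_6 = 13, c_6 = 3, s_6 = 3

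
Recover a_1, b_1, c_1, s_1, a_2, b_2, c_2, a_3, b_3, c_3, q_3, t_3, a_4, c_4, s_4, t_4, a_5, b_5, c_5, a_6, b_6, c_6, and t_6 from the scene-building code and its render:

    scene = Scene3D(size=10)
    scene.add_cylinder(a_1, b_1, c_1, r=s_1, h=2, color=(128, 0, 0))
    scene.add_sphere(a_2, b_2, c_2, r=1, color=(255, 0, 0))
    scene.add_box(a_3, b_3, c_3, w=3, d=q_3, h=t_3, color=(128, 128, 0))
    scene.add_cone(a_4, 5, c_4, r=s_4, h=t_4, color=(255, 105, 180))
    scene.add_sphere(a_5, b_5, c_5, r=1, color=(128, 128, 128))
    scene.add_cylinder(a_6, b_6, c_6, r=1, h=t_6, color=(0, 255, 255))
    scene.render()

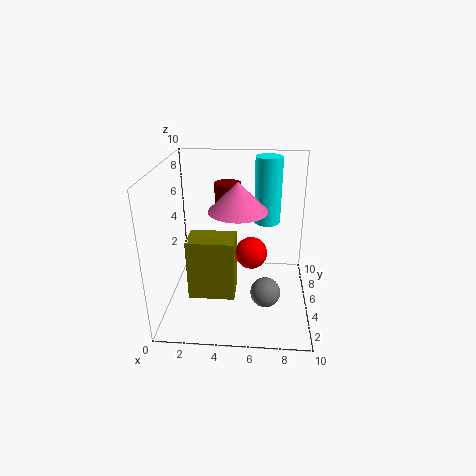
a_1 = 4; b_1 = 8; c_1 = 6; s_1 = 1; a_2 = 6; b_2 = 3; c_2 = 5; a_3 = 2; b_3 = 2; c_3 = 2; q_3 = 2; t_3 = 4; a_4 = 5; c_4 = 7; s_4 = 2; t_4 = 2; a_5 = 7; b_5 = 3; c_5 = 2; a_6 = 7; b_6 = 8; c_6 = 5; t_6 = 5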